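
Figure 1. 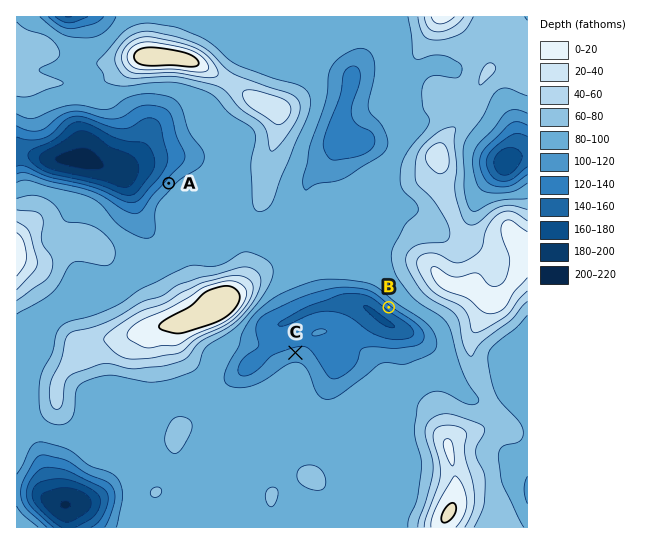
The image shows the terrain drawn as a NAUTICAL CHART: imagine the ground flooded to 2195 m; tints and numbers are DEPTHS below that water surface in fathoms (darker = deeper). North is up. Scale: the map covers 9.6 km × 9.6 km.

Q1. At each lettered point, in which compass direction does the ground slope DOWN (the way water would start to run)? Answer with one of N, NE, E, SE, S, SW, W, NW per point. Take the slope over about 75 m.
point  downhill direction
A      NW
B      SW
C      N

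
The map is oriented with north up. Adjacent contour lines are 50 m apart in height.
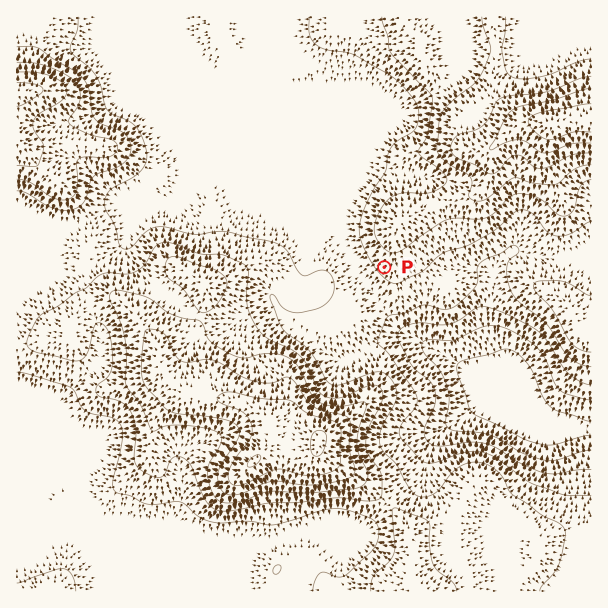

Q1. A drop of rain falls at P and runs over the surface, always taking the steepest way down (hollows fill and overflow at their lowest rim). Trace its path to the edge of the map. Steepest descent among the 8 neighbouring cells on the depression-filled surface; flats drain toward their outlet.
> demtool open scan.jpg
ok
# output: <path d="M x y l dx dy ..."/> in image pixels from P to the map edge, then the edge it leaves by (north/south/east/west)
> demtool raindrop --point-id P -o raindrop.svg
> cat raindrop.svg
<path d="M384 267l-15 15 0 3 8 11 1 4 3 3 3 6 29 29 4 1 8 6 13 6 23 17 45 0 42 42 10 6 11 1 12 6 3 3 7 3"/>
exit: east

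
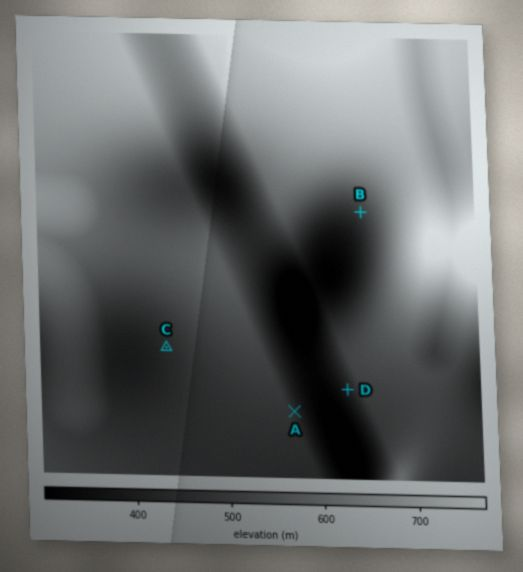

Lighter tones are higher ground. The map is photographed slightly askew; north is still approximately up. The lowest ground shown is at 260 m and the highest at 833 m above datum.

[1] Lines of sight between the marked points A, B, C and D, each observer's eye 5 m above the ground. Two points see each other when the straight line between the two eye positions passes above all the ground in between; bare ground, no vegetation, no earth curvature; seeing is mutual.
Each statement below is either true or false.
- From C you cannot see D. true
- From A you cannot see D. false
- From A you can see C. false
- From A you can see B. true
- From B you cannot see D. true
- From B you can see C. false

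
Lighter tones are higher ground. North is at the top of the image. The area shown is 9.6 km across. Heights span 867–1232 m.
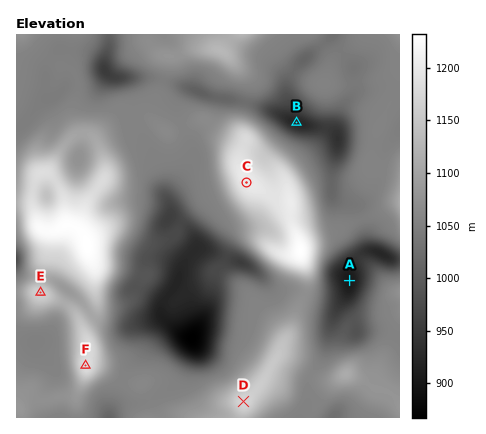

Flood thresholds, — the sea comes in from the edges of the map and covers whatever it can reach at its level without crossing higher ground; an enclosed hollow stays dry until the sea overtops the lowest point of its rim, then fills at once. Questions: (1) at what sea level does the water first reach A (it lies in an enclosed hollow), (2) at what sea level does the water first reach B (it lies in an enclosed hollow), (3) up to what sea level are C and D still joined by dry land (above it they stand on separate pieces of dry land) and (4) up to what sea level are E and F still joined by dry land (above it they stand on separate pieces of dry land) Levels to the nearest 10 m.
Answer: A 970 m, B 1030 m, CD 1070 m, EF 1110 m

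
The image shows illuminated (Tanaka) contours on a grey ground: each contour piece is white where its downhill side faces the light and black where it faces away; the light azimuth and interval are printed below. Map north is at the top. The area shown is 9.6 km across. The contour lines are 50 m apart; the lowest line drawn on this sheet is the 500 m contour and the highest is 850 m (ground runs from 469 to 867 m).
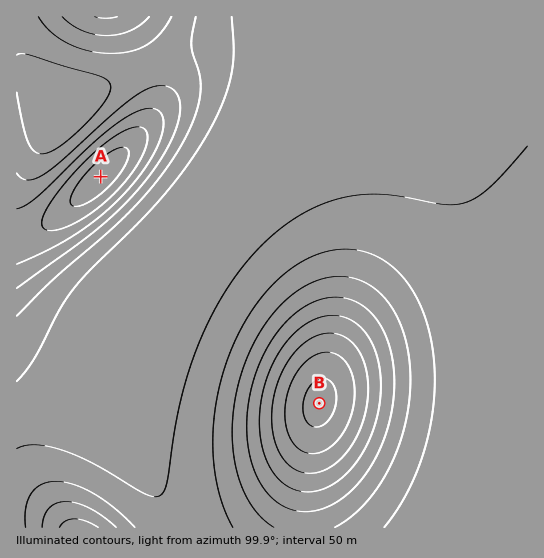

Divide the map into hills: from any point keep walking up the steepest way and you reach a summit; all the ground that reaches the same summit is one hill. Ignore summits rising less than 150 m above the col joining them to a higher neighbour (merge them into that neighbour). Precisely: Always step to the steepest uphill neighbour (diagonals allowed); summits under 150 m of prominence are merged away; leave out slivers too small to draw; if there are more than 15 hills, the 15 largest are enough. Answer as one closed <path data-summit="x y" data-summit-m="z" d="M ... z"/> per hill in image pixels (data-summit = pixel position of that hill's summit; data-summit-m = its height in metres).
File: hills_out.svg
<path data-summit="319 403" data-summit-m="867" d="M527 16l-220 1-11 42-27 54-50 69-72 81-18 23-9 23-16 60-3 12 0 16 3 8 11 20 46 72 14 25 0 6 353-1z"/><path data-summit="101 177" data-summit-m="782" d="M306 16l-290 1 1 400 61-16 11-6 7-9 15-37 9-40 9-23 18-23 72-81 50-69 27-54 8-26z"/><path data-summit="78 527" data-summit-m="674" d="M102 373l-10 18-11 9-65 18 1 110 158-1 0-5-14-25-46-72-11-20-3-8z"/>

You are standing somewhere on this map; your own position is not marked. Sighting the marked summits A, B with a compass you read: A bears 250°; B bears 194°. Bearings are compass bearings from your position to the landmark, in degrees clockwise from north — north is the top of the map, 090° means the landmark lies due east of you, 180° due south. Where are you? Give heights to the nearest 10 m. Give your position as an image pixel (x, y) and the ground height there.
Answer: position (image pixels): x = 403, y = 67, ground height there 480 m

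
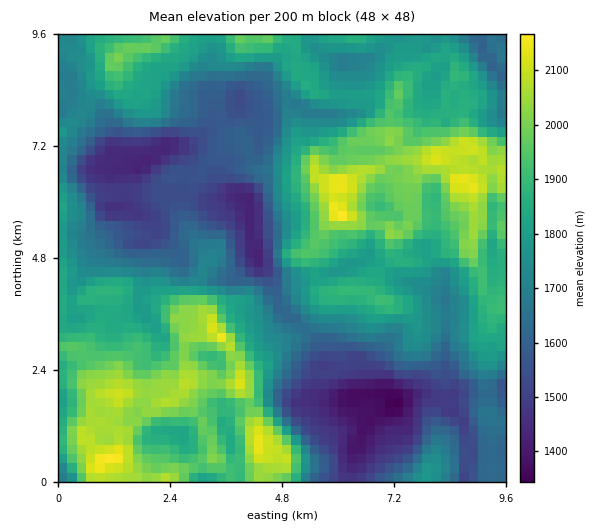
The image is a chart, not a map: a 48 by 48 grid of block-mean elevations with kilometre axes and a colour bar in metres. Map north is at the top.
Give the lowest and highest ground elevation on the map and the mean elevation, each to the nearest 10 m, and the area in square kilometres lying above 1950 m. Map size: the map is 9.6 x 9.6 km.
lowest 1340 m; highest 2190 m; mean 1770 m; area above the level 18.4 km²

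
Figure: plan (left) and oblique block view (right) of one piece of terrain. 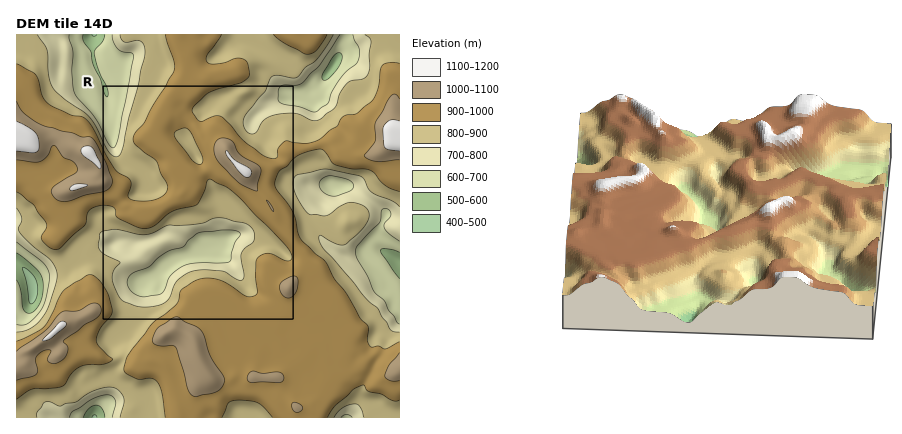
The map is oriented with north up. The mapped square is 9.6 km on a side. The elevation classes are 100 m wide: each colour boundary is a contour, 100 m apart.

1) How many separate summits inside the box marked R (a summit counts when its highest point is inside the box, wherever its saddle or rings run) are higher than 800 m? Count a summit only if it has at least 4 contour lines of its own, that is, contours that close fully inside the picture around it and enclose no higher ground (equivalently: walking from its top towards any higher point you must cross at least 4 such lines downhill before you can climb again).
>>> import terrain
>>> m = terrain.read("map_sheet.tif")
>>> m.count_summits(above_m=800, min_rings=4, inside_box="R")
0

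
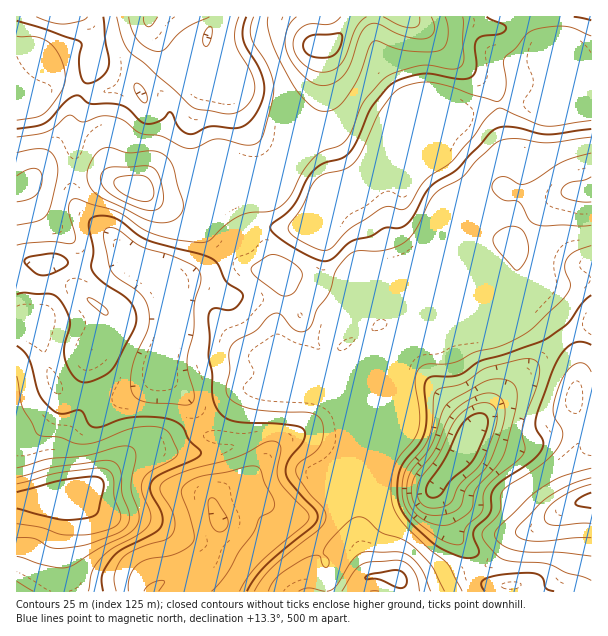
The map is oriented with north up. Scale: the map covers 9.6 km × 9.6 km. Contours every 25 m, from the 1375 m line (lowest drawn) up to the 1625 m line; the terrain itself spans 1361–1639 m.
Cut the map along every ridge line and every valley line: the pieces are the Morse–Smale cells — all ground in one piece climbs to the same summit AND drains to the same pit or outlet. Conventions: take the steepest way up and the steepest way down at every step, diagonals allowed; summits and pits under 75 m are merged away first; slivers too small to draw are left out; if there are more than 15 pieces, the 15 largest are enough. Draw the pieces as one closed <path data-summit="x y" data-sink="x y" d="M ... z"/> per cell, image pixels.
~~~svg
<path data-summit="396 578" data-sink="219 521" d="M591 96l-12 0-31 8-42-1-24 5-20 7-15 0-6-3-22 2-9 8-2 21-13 8-33 36-8 5-24 6-4 3-9 23-11 4-45 0-9 2-16 12-23 23-44 22 3 9 0 30-10 36 0 9 4 7 26 26 13 28 4 4 6 2 21 0 10 4 8 13 2 12-11 14-17 6-12 10-2 12 6 18-4 18-6 12-18 13-31 13-9 9 156 0-1-11 5-15 11-12 12-4 15 3 10 10 7 13 5 0-4-3-8-28-4-29-8-19 0-8 10-13 4-11 0-16-6-17-1-22-5-11 21-17 9-4 42-48 18-27 14-31 26-30 6-2 14 0 12 2 6-9 31-31 9-6 9-4 18 0 7-3z"/><path data-summit="323 45" data-sink="219 521" d="M522 16l-169 0-16 23-7 5-8 3 0 39-4 18-17 21-9 22-14 24-8 10-6 3-15 0-25-10-9-2-15 25-9 7-8 1-22-3-21-14-23-6-16-7-32-5-27 2-9 6-6 8-10 2-1 133 14 1 4 4 8 15 6 25 8 21 7 5 9 2 51 3 26-13 13-15 0-7 8-29 2-37-3-9 44-22 23-23 16-12 9-2 45 0 11-4 3-5 4-12 6-9 20-5 12-6 33-36 13-8 1-17 7-11 7-3 39 3 20-7 24-5 42 1 21-6-3-24-6-18-24-15z"/><path data-summit="396 578" data-sink="468 440" d="M591 190l-24 2-9 4-9 6-31 31-6 9-12-2-14 0-6 2-26 30-14 31-18 27-42 48-9 4-21 17 5 11 1 22 6 17 0 16-4 11-10 13 0 8 8 19 4 29 8 28 4 3-5 0-7-13-10-10-8-3-13 2-6 2-13 15-3 12 2 11 203-1 0-5-24-2-13-8-5-22-18-21-4-11-3-16-11-18 23-27 17-32 20-27 69-64 29-15z"/><path data-summit="323 45" data-sink="150 17" d="M311 16l-294 0-1 40 19-8 6 1 11 14 0 14-3 7-11 12-22 0 0 92 11-2 6-8 9-6 27-2 32 5 16 7 23 6 21 14 22 3 8-1 9-7 15-25 42 14 13-5 18-25 13-31 15-18 4-12 2-48-4-1-4-5z"/><path data-summit="66 498" data-sink="219 521" d="M30 322l-14 1 0 268 134 1 11-9 28-12 15-9 6-5 6-12 4-18-6-18 2-12 12-10 17-6 11-14 0-8-8-15-12-6-27-2-4-4-13-28-26-26-5-8-12 14-26 13-19 0-44-6-11-20-7-30z"/><path data-summit="591 500" data-sink="468 440" d="M591 324l-28 14-69 64-20 27-17 32-23 27 11 18 3 16 4 11 17 18 5 22 9 10 11 3 18 0 1 6 79-1z"/><path data-summit="66 498" data-sink="219 521" d="M591 16l-68 1 13 24 24 15 6 18 4 24 22-3z"/><path data-summit="66 498" data-sink="150 17" d="M36 48l-10 2-10 7 1 39 21 0 12-15 2-18-4-7z"/><path data-summit="323 45" data-sink="468 440" d="M351 16l-39 0 0 14 4 14 2 2 8 0 9-4 14-19z"/>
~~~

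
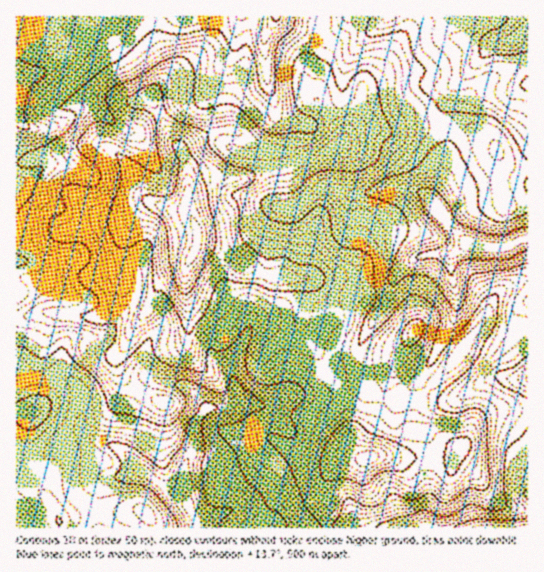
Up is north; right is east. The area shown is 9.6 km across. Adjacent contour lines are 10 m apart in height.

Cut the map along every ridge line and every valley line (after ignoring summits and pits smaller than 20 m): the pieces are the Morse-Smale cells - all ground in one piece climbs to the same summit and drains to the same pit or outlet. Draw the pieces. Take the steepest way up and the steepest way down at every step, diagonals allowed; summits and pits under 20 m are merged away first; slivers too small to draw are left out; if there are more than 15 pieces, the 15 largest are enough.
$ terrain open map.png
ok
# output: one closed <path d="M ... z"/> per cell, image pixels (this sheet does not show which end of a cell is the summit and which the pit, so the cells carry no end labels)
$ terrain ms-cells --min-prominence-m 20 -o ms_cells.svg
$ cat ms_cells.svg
<path d="M154 203l-7 1-8 9-16 28-4 13 2 43-2 6-10 10-8 4-12 0-47-5-26 6 0 59 27 2 22-3 6 4 10 13 0 33 7 9-31 12-22 17-19 3 1 61 181 0 1-3-11-20-4-23 0-16 9-17 2-24 12-17 20 0 12-5 27 4 29-12 39 1 7-3-14-27-26-35 0-52-40-6-19-8-25-17-19-4-1-14-10-21-13 2z"/><path d="M462 125l-59 3-6 3-16 0-11-4-9 0-10 4-12 14-46 19-27 5-24 10-33-4-16 6-5 6 0 23 9 20 1 14 19 4 25 17 19 8 40 6 0 52 26 35 14 26 14-5 5-5 0-39 11-18 16-20 9-31 10-10 12-7 15-4 20 0-2 4 0 16 5 20 0 21-3 8-9 13-11 23-13 19 0 5 6 7 25-23 31-43 21 8 12 0 13-4 0-120-21 0-3-2-7-30-1-28-22-16z"/><path d="M154 16l-138 1 1 300 8 0 17-5 47 5 16-1 14-13 2-6-2-43 8-23 12-18 11-10 24 8 14-2 0-42-3-9-17-25-11-24-9-11 20-25 0-10-12-25z"/><path d="M527 16l-166 0-4 7-26 26-6 8-9 22 0 20 19 22 6 10 2 9 8-9 10-4 9 0 11 4 16 0 6-3 59-3 12 6 19 13 4 6 0 25 7 30 3 2 20 0z"/><path d="M321 16l-166 0 1 22 12 25 0 10-20 25 9 11 11 24 11 14 2 2 12-9 25-9 17 0 6 2 7 9-3 25-2 7-8 4 7 1 24-10 27-5 46-19 4-4-3-12-15-20-16-15-5-16 1-11 11-24z"/><path d="M341 393l-7 3-39-1-29 12-27-4-12 5-20 0-12 17-2 24-9 17 0 16 4 23 11 22 127 1 1-27-3-14 3-9 14-15 10-4 12-1-12-12-2-28z"/><path d="M455 455l-4 4-78-3-6 3-16 0-10 4-12 11-5 13 3 14 0 26 200 1 1-18-21-3-12-6-8-8-10-18-8-8-10-6z"/><path d="M439 253l-21 4-12 7-10 10-9 31-16 20-11 18-1 15 5 25 6 9 11 5 13 3 10-5 24-29 25-44 3-8 0-21-5-20 1-18z"/><path d="M506 377l-12 0-8 3-19 13-14 7-15-3-12-6-9 11-4 11-1 14 3 6 0 9-3 7-6 6-14 2 59 2 16-18 6-16 8-8 18-8 28 0 1-30z"/><path d="M527 409l-28 0-18 8-8 8-6 16-11 12 0 5 21 17 10 18 8 8 23 8 10 0z"/><path d="M65 376l-22 3-27-1 1 89 18-3 22-17 31-12-7-9 2-27-3-10z"/><path d="M362 373l-2 9-5 5-14 6 8 25 0 24 3 7 11 10 10-3 33-1 6-6 3-7 0-9-3-6 3-20 12-17-6-5-2-8-17 20-8 3-13-3-13-7-4-7z"/><path d="M486 323l-5 0-30 43-20 19-4 6 11 6 15 3 14-7 19-13 8-3 34 1 0-49-25 2z"/><path d="M231 129l-13 2-16 5-16 8-5 5 7 18 1 20 4-6 16-6 30 2 4-3 2-7 3-25-7-9z"/><path d="M359 16l-38 1-5 26-12 31 1 12 9 13 2-1 1-24 8-17 6-8 26-26z"/>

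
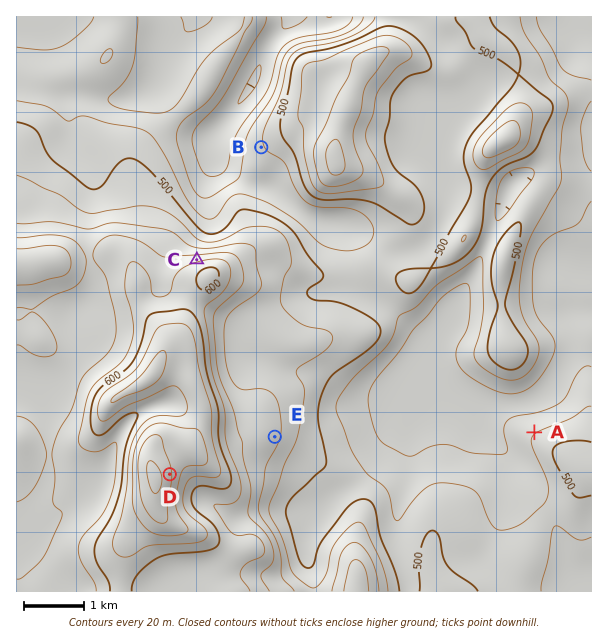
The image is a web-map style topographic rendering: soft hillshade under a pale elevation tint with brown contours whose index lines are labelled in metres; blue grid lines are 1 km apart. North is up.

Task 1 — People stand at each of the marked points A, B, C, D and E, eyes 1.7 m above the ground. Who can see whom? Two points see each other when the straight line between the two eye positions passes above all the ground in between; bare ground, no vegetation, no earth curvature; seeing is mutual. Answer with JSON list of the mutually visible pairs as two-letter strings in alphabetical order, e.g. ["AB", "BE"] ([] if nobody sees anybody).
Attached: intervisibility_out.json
["AD", "AE", "BC"]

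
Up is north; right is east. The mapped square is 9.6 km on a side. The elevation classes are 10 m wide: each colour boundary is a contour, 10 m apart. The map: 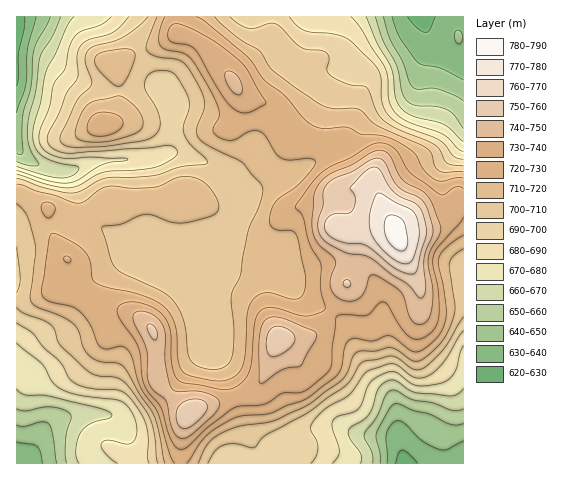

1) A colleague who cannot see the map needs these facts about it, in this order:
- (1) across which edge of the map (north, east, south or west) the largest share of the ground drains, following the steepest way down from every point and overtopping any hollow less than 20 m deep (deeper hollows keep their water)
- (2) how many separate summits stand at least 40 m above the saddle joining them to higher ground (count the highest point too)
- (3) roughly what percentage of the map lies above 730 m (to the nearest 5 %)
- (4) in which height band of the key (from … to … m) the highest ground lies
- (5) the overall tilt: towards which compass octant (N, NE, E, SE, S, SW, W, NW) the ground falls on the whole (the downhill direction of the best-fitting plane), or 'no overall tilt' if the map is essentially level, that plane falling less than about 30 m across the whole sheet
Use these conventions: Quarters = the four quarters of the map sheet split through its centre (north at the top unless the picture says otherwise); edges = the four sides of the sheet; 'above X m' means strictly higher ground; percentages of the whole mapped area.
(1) Most of the ground drains across the western edge.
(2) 1 summit rises at least 40 m above its surroundings.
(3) About 20 % of the map lies above 730 m.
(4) The highest point is somewhere between 780 and 790 m.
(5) No overall tilt - high and low ground are spread across the sheet.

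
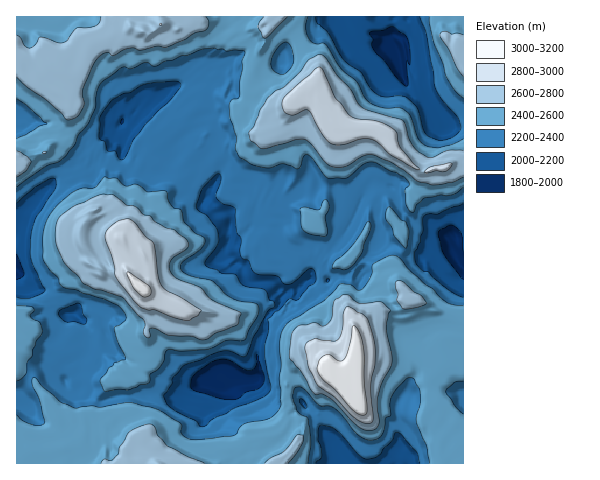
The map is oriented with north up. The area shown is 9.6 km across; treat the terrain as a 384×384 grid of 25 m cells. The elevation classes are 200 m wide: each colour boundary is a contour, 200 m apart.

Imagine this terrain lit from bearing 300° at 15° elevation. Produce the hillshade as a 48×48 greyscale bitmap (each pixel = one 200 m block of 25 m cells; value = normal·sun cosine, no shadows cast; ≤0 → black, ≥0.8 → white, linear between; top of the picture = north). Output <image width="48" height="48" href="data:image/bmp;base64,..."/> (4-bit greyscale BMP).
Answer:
<image width="48" height="48" href="data:image/bmp;base64,Qk32BAAAAAAAAHYAAAAoAAAAMAAAADAAAAABAAQAAAAAAIAEAAATCwAAEwsAABAAAAAAAAAAAAAAABEREQAiIiIAMzMzAERERABVVVUAZmZmAHd3dwCIiIgAmZmZAKqqqgC7u7sAzMzMAN3d3QDu7u4A////AFVVVVast1ZlZ2MkVVfOgAAARTQARY22VVVVVVVp3GVVQ1dmVVVr5gAAV2IAB4ulVVVVVVVWrZVBJWiph1VVrQAAZ1EABJiVVVd1VVVVfNkxECiqzJdlWlABZ0AAA5hlVTaoZVVVVqt0QhW8q7qYZkABZkAABphVVli5Z4d3dnhzI0ac25m8kjMUd0AABalVRWiYRHqIqWVSFGZorNyssAczZzAABapkAHeEJWiTEiJAAkZVnN3uoBZEZxAAAYliAFYyRWe5IQAAAABmZ5z/xEllZQAAAFhTAAIiRVa9hVAAAAAEVCbex4umVQAAATZUMgATRFWNyFUAAAAANBOd2azYdgAAAkVVVSADVVVnu4VAAAAAAgK966zYjCAAAVVVVTACVVVWqmQiAAAAAAC97syZvUAAAlVVVVIARVVYmXYAIBEAAACe/suJ3mAABFVVVVQAR2ZZyplSIAEgAAAc/9ma7nAAA0RFVTERFJh2vJdDQwATMAAHztqt7HEAARE0VXMCAHhEaXUzMzEUVDAEmt69+1ZTIgATeKqVMAIjN3IDZCNCVmURi6vv51mYlzACR5vaUzISRoUANWMSJYcxJsye+XmJuSMhIomahlUjepMANVZDQzVEQAuYyI2ZtSIRNsuoh3dnmnQAADaHZmYzQwKGQyq2dRIjM7vIl3ZYqGUAAAAEiYdUVUJroAbKUAFTIMzMiGVZplQAAAAAeXVVVVVX3ACMgAAwNc3dmGRplUQQMQAAKpZVVEIjfZAokQAAKc7ut2N8pTIlUhEAKYZVZlQAKdEJgAAAJ63/2HM82SFEMhNBSXVVWpUAFcgYkQAAFWz//JckqmQjYAQyWHVVWrkgFHh6YgAAAgbv/ttkV0NUMgFlV2VVWbmABFd5eAAAAACf/s3ZM2ZzAzBaVFVVVYmlJEVmm4AAAAAJzMvLd3R4MkAKhVVVVEVkEkVVi4EAAAAAdnjdVHZndVQElVQzVCRjAARTR3IAAAAABFVodmVVVVVCVTMgEwR0AAAzM2diACAAADVWWGVVVVVVZ2MAEQOGIAADMxW7YUdxAAREOrVVVVVVmXQQASR0EQAVIAOtyZeHMAAhOuhVVVVVm7dAABWGIAFVAABr7+2WUgAAR91lVVVVi9tlMiZ3RCI1EAAn33q5YQAANZ7GVVVXqK6VQTiGVndkQAAVnGeGdQAAFFnsZVVXuW3IcQWFMkd3cwAme3VWZQAAATWexlVYu1rsxyNUEAJYlhBXdDVlVQAAAAA322VnnJbP/WVBEAA3lkWYh4ZFVQAAEgAASnVWjKVr/9cwAQAWeXereDVVVTAAAAAAA1VVe7VGv/0wAQAkKKi8pkVVVVAAAAAAATRVa7YQn/9wASNBOam7ylZVVVMAAAAAAAASF7cAPN6AAFQxWpvLrEiGd1VBAAAAAAACEWggCIhwAlICiozLmBi2i4ZVVDIAAAADRFcwBCJBBFEAeYzcmGaHjMmWZ4YwIwAAVYpgAwARJVMAN4vchmVlV6vaZmmjBEEANXyiAAADRVQhFau5iA=="/>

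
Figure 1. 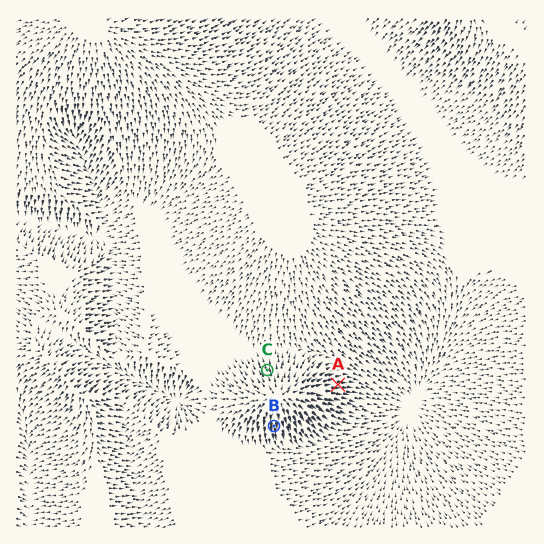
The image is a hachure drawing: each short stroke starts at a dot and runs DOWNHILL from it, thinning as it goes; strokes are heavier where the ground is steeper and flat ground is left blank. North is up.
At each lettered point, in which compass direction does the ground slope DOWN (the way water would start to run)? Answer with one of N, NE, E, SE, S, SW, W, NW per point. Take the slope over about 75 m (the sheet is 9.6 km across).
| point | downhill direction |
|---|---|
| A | E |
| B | S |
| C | N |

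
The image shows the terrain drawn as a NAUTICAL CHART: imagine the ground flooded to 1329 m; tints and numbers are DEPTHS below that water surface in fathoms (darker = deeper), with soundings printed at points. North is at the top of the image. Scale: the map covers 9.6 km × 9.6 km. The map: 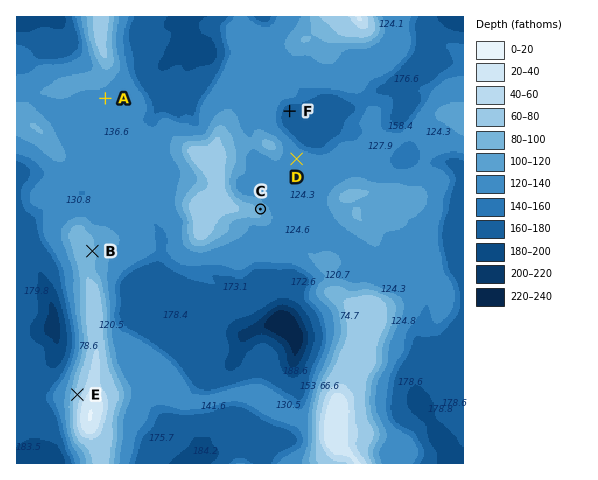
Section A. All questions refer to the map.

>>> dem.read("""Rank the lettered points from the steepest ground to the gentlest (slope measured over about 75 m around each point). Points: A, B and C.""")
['C', 'B', 'A']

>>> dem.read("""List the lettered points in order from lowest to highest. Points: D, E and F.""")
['F', 'D', 'E']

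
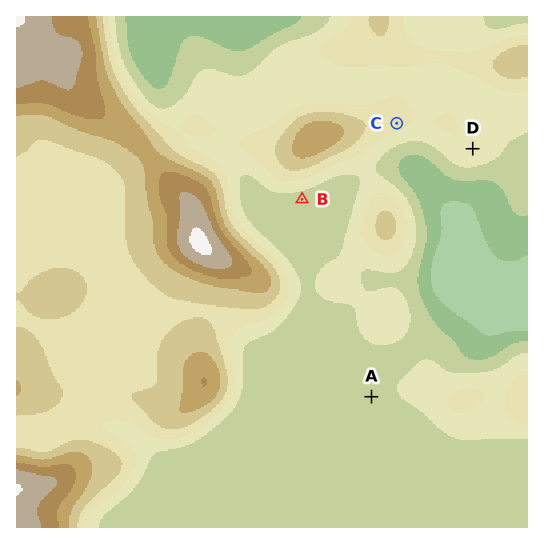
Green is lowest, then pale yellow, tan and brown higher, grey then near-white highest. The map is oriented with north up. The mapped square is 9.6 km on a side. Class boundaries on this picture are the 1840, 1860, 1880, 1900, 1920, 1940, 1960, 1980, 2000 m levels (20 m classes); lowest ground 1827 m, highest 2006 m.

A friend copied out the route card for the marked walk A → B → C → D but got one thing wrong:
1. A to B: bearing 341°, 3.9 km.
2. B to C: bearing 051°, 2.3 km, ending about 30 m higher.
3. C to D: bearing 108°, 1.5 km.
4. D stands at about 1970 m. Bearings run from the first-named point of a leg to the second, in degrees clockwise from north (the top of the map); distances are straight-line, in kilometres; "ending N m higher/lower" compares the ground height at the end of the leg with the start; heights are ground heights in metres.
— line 4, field height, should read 1900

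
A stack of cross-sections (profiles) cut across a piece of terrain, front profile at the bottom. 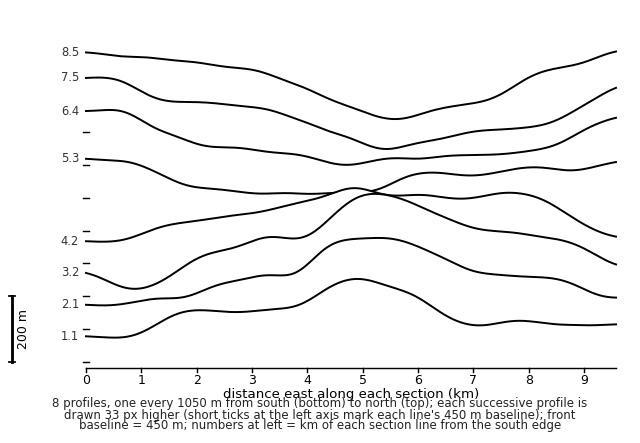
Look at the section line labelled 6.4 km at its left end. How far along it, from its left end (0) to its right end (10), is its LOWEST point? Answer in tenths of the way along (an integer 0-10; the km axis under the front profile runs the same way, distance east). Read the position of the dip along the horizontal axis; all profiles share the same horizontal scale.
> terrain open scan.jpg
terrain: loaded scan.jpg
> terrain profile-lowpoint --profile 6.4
5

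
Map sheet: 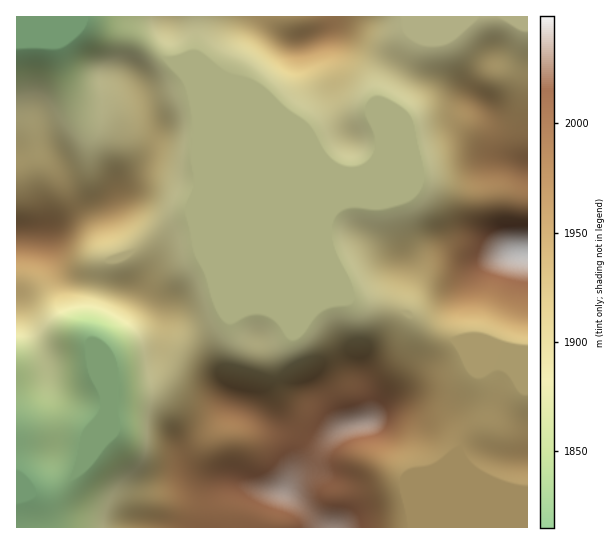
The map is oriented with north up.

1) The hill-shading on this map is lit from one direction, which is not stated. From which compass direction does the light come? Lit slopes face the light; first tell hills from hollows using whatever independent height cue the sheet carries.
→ S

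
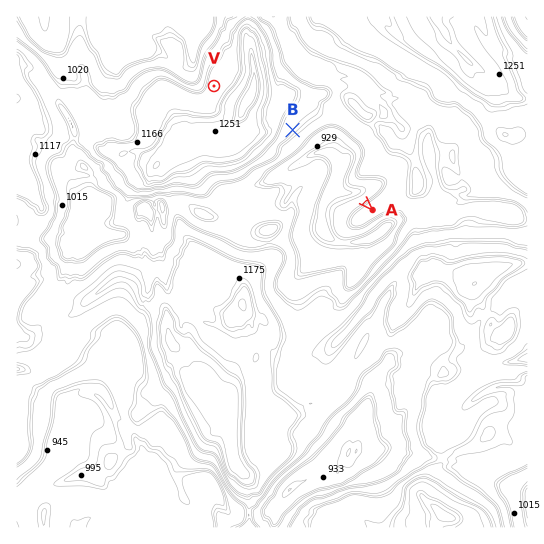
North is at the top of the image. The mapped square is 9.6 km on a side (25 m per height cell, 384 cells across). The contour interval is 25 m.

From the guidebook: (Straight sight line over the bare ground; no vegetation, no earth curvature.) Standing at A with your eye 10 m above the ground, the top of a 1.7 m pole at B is in view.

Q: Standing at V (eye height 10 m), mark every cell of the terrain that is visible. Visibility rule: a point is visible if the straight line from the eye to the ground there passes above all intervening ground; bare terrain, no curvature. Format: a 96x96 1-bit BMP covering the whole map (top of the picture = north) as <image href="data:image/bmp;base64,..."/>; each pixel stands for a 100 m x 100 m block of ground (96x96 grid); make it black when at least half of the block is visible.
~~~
<image width="96" height="96" href="data:image/bmp;base64,Qk2+BAAAAAAAAD4AAAAoAAAAYAAAAGAAAAABAAEAAAAAAIAEAAATCwAAEwsAAAIAAAAAAAAA////AAAAAAAAAAAAAAAAAAAAAAAAAAAAAAAAAAAAAAAAAAAAAAAAAAAAAAAAAAAAAAAAAAAAAAAAAAAAAAAAAAAAAAAAAAAAAAAAAAAAAAAAAAAAAAAAAAAAAAAAAAAAAAAAAAAAAAAAAAAAAAAAAAAAAAAAAAAAAAAAAAAAAAAAAAAAAAAAAAAAAAAAAAAAAAAAAAAAAAAAAAAAAAAAAAAAAAAAAAAAAAAAAAAAAAAAAAAAAAAAAAAAAAAAAAAAAAAAAAAAAAAAAAAAAAAAAAAAAAAAAAAAAAAAAAAAAAAAAAAAAAAAAAAAAAAAAAAAAAAAAAAAAAAAAAAAAAAAAAAAAAAAAAAAAAAAAAAAAAAAAAAAAAAAAAAAAAAAAAAAAAAAAAAAAAAAAAAAAAAAAAAAAAAAAAAAAAAAAAAAAAAAAAAAAAAAAAAAAAAAAAAAAAAAAAAAAAAAAAAAAAAAAAAAAAAAAAAAAAAAAAAAAAAAAAAAAAAAAAAAAAAAAAAAAAAAAAAAAAAAAAAAAAAAAAAAAAAAAAAAAAAAAAAAAAAAAAAAAAAAAAAAAAAAAAAAAAAAAAAAAAAAAAAAAAAAAAAAAAAAAAAAAAAAAAAAAAAAAAAAAAAAAAAAAAAAAAAAAAAAAAAAAAAAAAAAAAAAAAAAAAAAAAAAAAAAAAAAAAAAAAAAAAAAAAAAAAAAAAAAAAAAAAAAAAAAAAAAAAAAAAAAAAAAAAAAAAAAAAAAAAAAAAAAAAAAAAAAAAAAAAAAAAAAAAAAAAAAAAAAAAAAAAAAAAAAAAAAAAAAAAAAAAAAAAAAAAAAAAAAAAAAAAAAAAAAAAAAAAAAAAAAAAAAAAAAAAAAAAAAAAAAAAAAAAAAAAAAAAAAAAAAAAAAAAAAAAAAAAAAAAAAAAAAAAAAAAAAAAAAAAAAAAAAAAAAAAAAAAAAAAAAAAAAAAAAAAAAAAAAAAAAAAAAAAAAAAAAAAAAAAAAAAAAAAAAAAAAAAAAAAAAAAAAAAAAAAAwAAAAAAAAAAAAAAAwAAAAAAAAAAAAAABwAAAAAAAAAAAAAADgAAAAAAAAAAAAAADgAAAAAAAAAAAAAADgAAAAAAAAAAAAAADgAAAAAAAAAAAAAADgAAAAAAAAAAAAAADgAAAAAAAAAAAAAADgAAAAAAAAAAAAAADgAAAAAAAAAAAAAADoAAAAAAAAAAAAAAD4AAAAAAAAAAAAAAD4AAAD/AAAAAAAAADoAABH/kAAAAAAAAD4AAB//kAAAAAAAADwAAB//kAAAAAAAADwAAD//yAAAAAAAADwAAB//6AAAAAAAADgAAA/D5AAAAAAAADAAAAeD9AAAAAAAADAAAAcB/AAAAAAAADAAAA4B/gAAAAAAAD4AAAAA/gAAAAAAAD//gBAAfAAAAAAAAD+PgAAAfAAAAAAAAD4P/gAAHAAAAAAAADwH/gAAGAAAAAAAADgH/wAAGAAAAAAAADAD/wAAGAAAAAAAADAD/wAAAAAAAAAAADAD/4AAAAAAAAAAADAH/4AAAAAAAAAAAA="/>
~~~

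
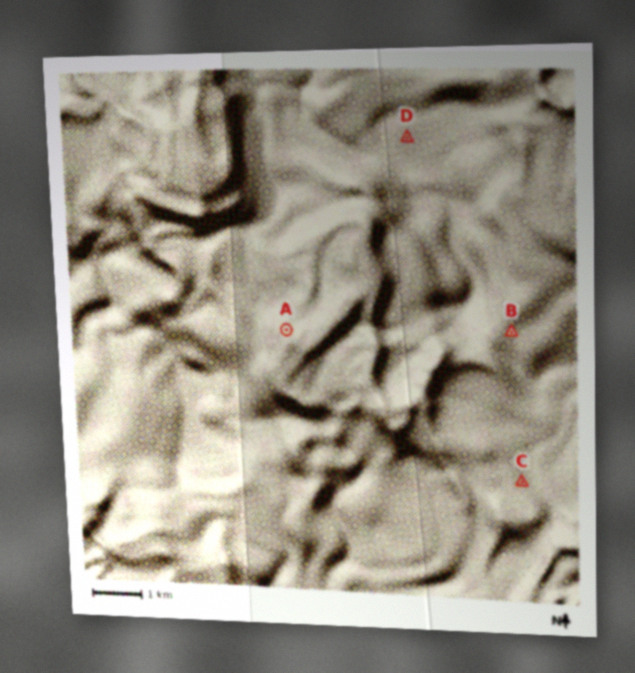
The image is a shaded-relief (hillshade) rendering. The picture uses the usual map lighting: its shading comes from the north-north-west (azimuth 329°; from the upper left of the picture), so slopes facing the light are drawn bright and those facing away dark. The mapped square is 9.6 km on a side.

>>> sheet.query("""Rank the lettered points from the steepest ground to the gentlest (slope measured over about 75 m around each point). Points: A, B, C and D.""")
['A', 'C', 'B', 'D']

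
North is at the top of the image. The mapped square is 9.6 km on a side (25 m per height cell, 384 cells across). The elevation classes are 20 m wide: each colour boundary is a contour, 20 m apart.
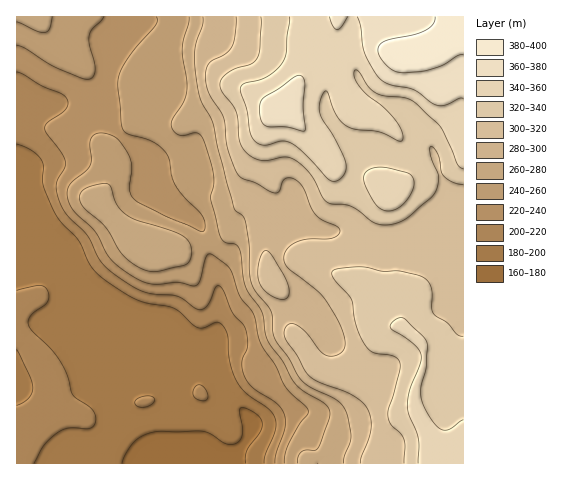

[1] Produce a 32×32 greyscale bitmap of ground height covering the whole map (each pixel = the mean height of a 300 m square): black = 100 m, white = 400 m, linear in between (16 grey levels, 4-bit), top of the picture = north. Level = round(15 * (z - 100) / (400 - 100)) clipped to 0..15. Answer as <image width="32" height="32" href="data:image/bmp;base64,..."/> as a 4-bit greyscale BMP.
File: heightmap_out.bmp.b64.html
<image width="32" height="32" href="data:image/bmp;base64,Qk12AgAAAAAAAHYAAAAoAAAAIAAAACAAAAABAAQAAAAAAAACAAATCwAAEwsAABAAAAAAAAAAAAAAABEREQAiIiIAMzMzAERERABVVVUAZmZmAHd3dwCIiIgAmZmZAKqqqgC7u7sAzMzMAN3d3QDu7u4A////AFVVVURERERERWeIiau7zM1VVVVURERERERXiImau8zNVVVVVUREREREVniJmrvMzFVVVVVVVVVURFZ3iZq8zMxVVVVVVVVVVEVneJmqvMy7VVVVVVVVVUVmd4mqqrvMu1VVVEVERFVFZ3iqq7u7zLtVVURERERERWZ5qqq7u8y7VVVEREREREVnmqqqu7zMy1VURERERFVVZ5qqqrzMzLtVVURERFVWVmiaqqq7zMu7VVVERVVWZmZ5qqqru7zLu1VVRFVmd3dniqqqu7u7u7tVVVVWeId3Z5qqq7u7u7u7VVVVeIiIh3eaqqu7u7u7u1VVVniJmYeImqqqqqqqu7tFVWeIiIh3iJqqqqqru7u7RFZ4iIh3d4maqqqqu7u7u0RWiIh3d3iJmqqqu7zMu7tEV4iId3eIiaqqq8zM3Mu7RWZ4iHd3iIqqqqvMzMzLu0VWd3d3d4iau7u8zMzMy7xVZnd3d3iImrzMzczMzMu8VmZ3d3eIiJvMzd3MzMy7zWZmd3d3iImrzd3czMzMvM1mZmd3d4iJq83u3M3czM3dZmZnd3d4irzN3dzNzMzd3WZnd3d3d4q7zM3czM3e7u1nd3d3d3iaq7vM3MzN7u7ud4h3d3d4mqq7zMzM3u7u7niId3d3eImqu7zM3d7u7u6IiHd3d3eJqqu8zN3d3e7v"/>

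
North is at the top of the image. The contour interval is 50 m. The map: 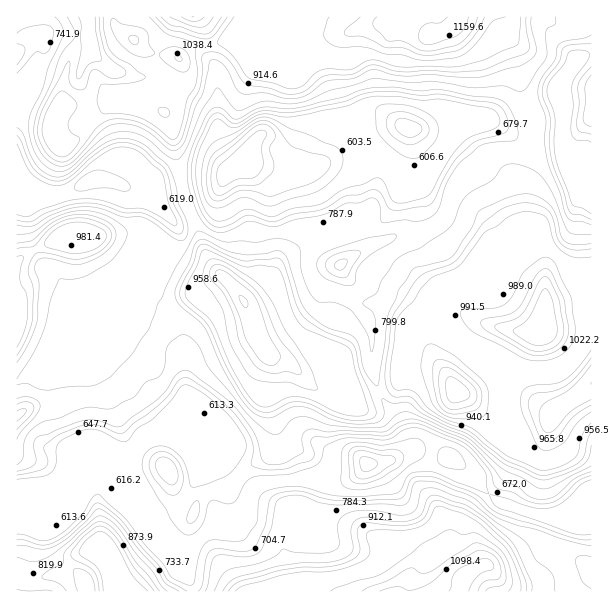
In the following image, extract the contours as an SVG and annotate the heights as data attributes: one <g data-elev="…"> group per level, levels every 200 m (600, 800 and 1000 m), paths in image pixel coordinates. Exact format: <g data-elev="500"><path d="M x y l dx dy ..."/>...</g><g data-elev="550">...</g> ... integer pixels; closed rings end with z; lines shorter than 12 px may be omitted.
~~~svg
<g data-elev="600"><path d="M353 489l-9-3-3-6 1-27 1-4 4-5 12-2 24 3 31-7 6 2 4 3 1 7-3 8-12 7-21 17-21 7z"/><path d="M450 468l-9-3-3-4 0-9 5-5 6 0 7 3 5 5 5 9-1 4-3 1z"/><path d="M213 207l-4-3-3-4-4-15 0-18 5-15 8-11 21-9 21-13 7-2 8 2 19 10 14 4 30 13 7 7 1 9-4 11-13 13-12 7-24 6-18 7-8-1-13-6-6-2-6 2-17 8z"/><path d="M78 191l-4-3 3-6 10-8 9-4 8 1 15 5 7 5 4 5-1 4-4 1-20-3z"/><path d="M410 158l-8-3-7-5-16-16-3-6-1-15 1-5 4-3 12-1 19 2 17 7 8 9 2 9-3 10-15 16-4 1z"/></g><g data-elev="800"><path d="M167 591l-6-6-9-15-15-16-20-27-7-7-8-4-3 0-4 2-26 23-22 17-14 4-16-5"/><path d="M555 591l-1-12-2-6-16-13-8-15-6-6-25-16-27-22-32-12-7-1-6 1-4 2-5 18-8 5-10 1-18-4-15-1-12 1-8 4-7 7 0 6 1 17-1 3-4 3-10 2-18 0-12-1-12-3-5 6-12 6-38 10-6 6-7 14"/><path d="M17 589l9 2 21-1 5 1"/><path d="M591 557l-12-1-3 2-1 3 7 20 9 8"/><path d="M17 465l6-7 1-14 2-7 9-10 9-6 15-3 22-9 11-2 19 2 21-11 14-16 10-4 5-3 4-9 1-15 2-6 9-8 6-3 6 3 8 6 12 25 37 45 17 15 9 6 7 0 12-14 8-3 10 0 23 8 25 3 20 0 9-3 12-11 9-2 60 25 36 32 19 9 17 10 6 1 6-2 40-21"/><path d="M17 379l14-22 9-18 6-16 5-25 8-18 24-3 24-13 7-6 7-10 5-8 1-7-3-6-14-10-14-5-13-1-20 3-13 6-17 12-16 3"/><path d="M591 235l-16-1-6-2-5-8-12-31-7-12-8-8-9-5-10-4-8 0-6 2-12 14-19 11-8 6-5 9-6 16-7 8-26 18-16 6-9 6-14 19-5 14-14 9 0 3 9 6 3 8 1 10-4 23-1-1-4-18-16-23-15-7-18-1-7-8-9-21-2-24-3-4-10-5-8-1-22 3-15-1-17 1-27-11-3 2-20 36-13 28-4 7-10 26-16 24-21 22-18 10-25 1-18 3-12-1-11-6-10 2"/><path d="M55 17l7 9 1 9-14 31-7 24-11 23-3 15 4 17 6 13 10 10 11 4 6-1 7-4 32-30 15-5 12 0 10 3 9 6 18 16 6 3 5-1 8-12 15-37 13-20 3-2 15 19 6 4 25-10 24 3 14-2 28-12 21-4 23-8 36 5 24-2 39 7 30-2 15 5 4 0 6-5 18-27 1-6-1-21 2-4 7-4 0-7"/><path d="M213 17l-6 8-7 2-11-2-19-8"/></g><g data-elev="1000"><path d="M508 591l4-6 0-10-5-15-7-11-23-16-4 0-11 2-12-5-6 1-21 12-12 11-31 21-26 6-18 7-5 3"/><path d="M458 419l19 0 8-4 3-10-1-18-7-9-25-22-20-11-7 0-5 6-2 17 10 33 5 7 7 6 7 3z"/><path d="M306 389l9 1 2-1-5-18-16-26-11-15-11-25-9-14-11-11-25-16-13-5-7 1-6 10 0 11 19 28 9 35 16 28 5 6 6 2 32 3z"/><path d="M531 360l17 0 13-5 10-10 4-12-4-36-16-33-4-5-5-2-7 3-15 12-12 24-8 9-12 3-27 1-5 3 1 5 3 6 10 10 27 12 21 13z"/><path d="M164 117l5-1 0-5-4-3-6 0-1 2 1 3z"/><path d="M178 71l7 1 4-4 1-9-4-8-6-3-7-1-6 1-7 5-1 3 4 4z"/><path d="M144 57l8-1 3-3-6-9-2-12-7-5-18-3-10-6-1 3 0 7 8 14 13 12z"/><path d="M329 17l-5 18 3 6 6 4 9 2 23 0 19 7 17 1 16 5 11 0 25-2 9-3 12-10 18-23 13-5"/></g>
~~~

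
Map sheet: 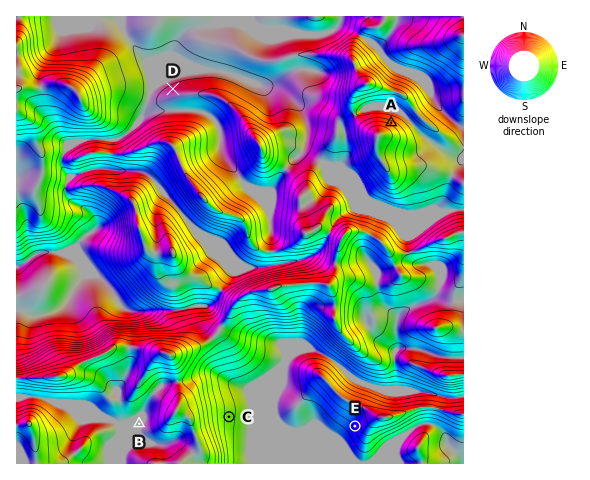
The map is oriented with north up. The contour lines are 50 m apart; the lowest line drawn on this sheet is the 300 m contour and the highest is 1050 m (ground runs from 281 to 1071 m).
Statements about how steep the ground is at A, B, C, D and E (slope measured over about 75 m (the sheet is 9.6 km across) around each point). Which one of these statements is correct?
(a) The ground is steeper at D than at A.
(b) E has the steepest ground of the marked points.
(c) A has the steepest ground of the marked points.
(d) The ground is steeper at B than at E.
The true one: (c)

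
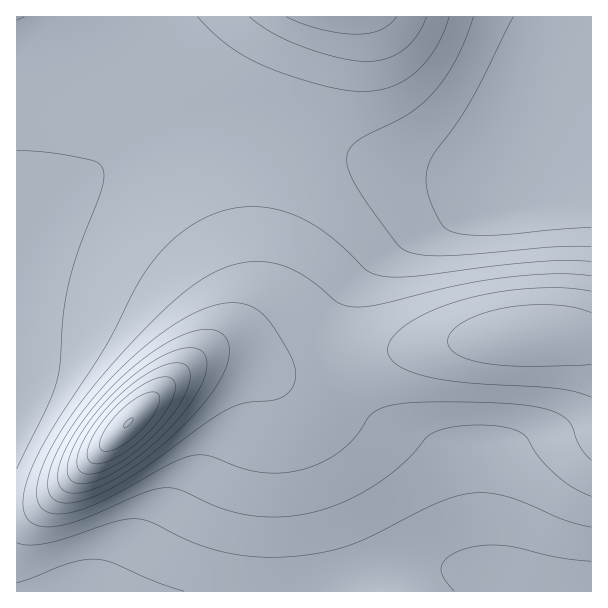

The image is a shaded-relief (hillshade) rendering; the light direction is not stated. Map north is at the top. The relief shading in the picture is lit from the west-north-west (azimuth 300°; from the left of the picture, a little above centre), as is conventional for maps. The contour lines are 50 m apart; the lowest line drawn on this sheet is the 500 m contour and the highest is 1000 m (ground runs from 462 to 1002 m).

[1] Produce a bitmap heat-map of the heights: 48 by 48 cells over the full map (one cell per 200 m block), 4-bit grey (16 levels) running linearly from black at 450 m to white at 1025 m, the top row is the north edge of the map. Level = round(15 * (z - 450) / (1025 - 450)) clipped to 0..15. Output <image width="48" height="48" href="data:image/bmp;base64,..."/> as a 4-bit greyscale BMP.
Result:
<image width="48" height="48" href="data:image/bmp;base64,Qk32BAAAAAAAAHYAAAAoAAAAMAAAADAAAAABAAQAAAAAAIAEAAATCwAAEwsAABAAAAAAAAAAAAAAABEREQAiIiIAMzMzAERERABVVVUAZmZmAHd3dwCIiIgAmZmZAKqqqgC7u7sAzMzMAN3d3QDu7u4A////ABERERERERESIiIiIiIiIiIiIRERERERERERERERESIiIiIiIiIiIiIiIRERERERESIhERERIiIiIiIiIiIiIiIiERERERERESIiIiIiIiIiMzMzMzMzIiIiIRERERESIjMzMiIiIiMzMzMzMzMzMyIiIiIREiIiIjREQzMiIzMzM0REREMzMzMiIiIiIiIiI0RVVUMzMzM0REREREREMzMzIiIiIiIzM0VmdmVEMzRERERERERERDMzMyIiIzMzNEVniIdlRERERFVVVVREREMzMzMzMzM0RDVomqmGVURFVVVVVVVVRERDMzMzMzNERTRom7updlVVVVVVVVVVVEREMzMzM0REVTNXm83LmGZVVWZmZmVVVURERDMzNERFVSNGis3tuYdmZmZmZmZVVVREREMzRERFVSM1eb3u25h2ZmZmZmZlVVVERERERERVViI0V6zu7bmHdmZmZmZmVVVVRERERFVVViIzRorN7cqYd3ZmZmZmZVVVVVVVVVVWZiIjRWis3cuph3d3dmZmZmZmZmZmZmZmZyIjNFaKvMuph3d3dmZmZmZmZmd3d3d3dyIjM0VomrupmHd3dmZmZmZ3d3d3iIiIiCIjM0RWiaqpmHd3dmZmZmd3d4iIiIiIiCIjMzRVZ4mZiHd3dmZmZmd3eIiImZmZiCIjMzRFVniIiHd3ZmZmZmZ3eIiJmZmZmCIjMzREVWd3d3d2ZmZmZmZnd4iIiZmZiCIjMzNERVZnd3dmZmZVVVZmZ3eIiIiIiCIiMzNERVVmZmZmZmVVVVVVZmZ3d3d3dyIiMzNERFVVZmZmZlVVVERFVVVmZmZmZiIiMzM0REVVVWZlVVVURERERERFVVVVVSIiMzM0RERVVVVVVVVERDMzMzMzRERERCIiMzMzRERFVVVVVVREQzMyIiIiIzMzMyIiIzMzNERERFVVVEREMzMiIiERIiIiIiIiIzMzM0RERERERERDMzIiIRERERERESIiIzMzMzREREREREQzMyIiEREREBERESIiIzMzMzNERERERDMzMyIiEREQAAAAESIiIzMzMzMzREREMzMzMiIhEREQAAAAATMzMzMzMzMzMzMzMzMzMiIhEREQAAAAADMzMzMzMzMzMzMzMzMzIiIhEREQAAAAADMzMzMzMzMzMzMzMzMzIiIiERERAAAAADMzMzMzMzMzMzMzMzMzMiIiIRERAAAAADMzMzMzMzMzMzMzMzMzMzIiIhEREAAAADMzMzMzMzMzMzMzMzMzMzMyIhEREAAAADMzMzMzMzMzMzMzMzMzMzMzIiEREQAAADMzMzMzMzMzMzMzM0REREQzMiIRERAAATMzMzMzMzMzMzNERERERERDMyIRERERETMzMzMzMzMzM0RERERVVVVEMyIhERERETMzMzMzMzMzRERERVVVVVVUQzIhERERETMzMzMzMzM0RERFVVZmZmZVRDIiERERETMzMzMzMzREREVVZmZndmZlVDMiEREREUREMzMzM0RERFVWZ3d3d3ZmVEMiEREREQ=="/>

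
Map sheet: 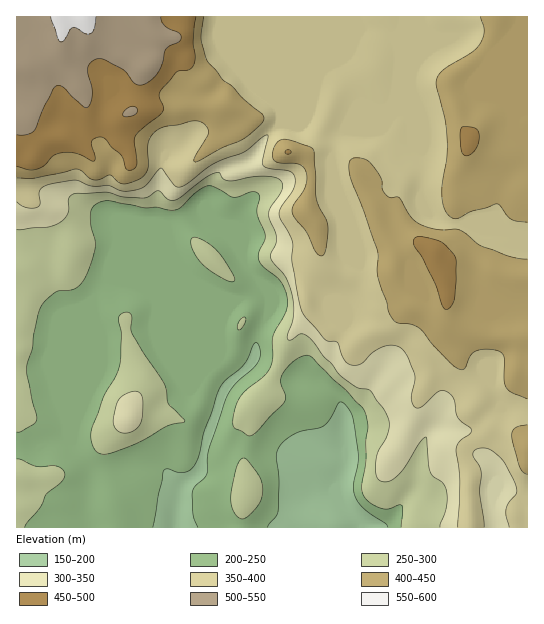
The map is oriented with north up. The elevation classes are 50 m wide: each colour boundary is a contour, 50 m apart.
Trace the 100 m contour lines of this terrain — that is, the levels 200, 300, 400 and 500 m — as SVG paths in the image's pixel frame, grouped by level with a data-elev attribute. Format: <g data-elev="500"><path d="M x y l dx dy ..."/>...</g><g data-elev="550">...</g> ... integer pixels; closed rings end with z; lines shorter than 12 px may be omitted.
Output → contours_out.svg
<g data-elev="200"><path d="M153 527l10-56 4-2 11 3 7 0 5-2 4-4 5-9 4-23 16-45 6-8 19-16 9-19 4-3 3 7-1 9-5 8-19 17-7 10-19 55-2 25-14 16 0 24 5 13"/><path d="M268 527l8-10 2-6 1-32-3-22 3-10 6-6 10-8 24-5 6-3 6-7 7-14 3-2 4 2 6 9 4 16 3 28-4 28 1 12 8 11 22 15 3 4"/></g><g data-elev="300"><path d="M121 433l6 0 6-2 5-4 3-5 2-23-2-5-3-2-5-1-8 3-5 4-3 5-4 20 3 6z"/><path d="M17 230l30-3 12-4 6-5 3-5 1-15 6-5 32-1 16 5 20 1 6-1 9-6 9 8 6 2 8-4 26-21 10-3 2 0 5 6 5 2 32-5 12 1 6 2 3 4 0 7-11 17-2 6 0 6 8 19-1 5-6 14 3 5 13 16 7 19 0 20-6 18 1 4 3 1 10-6 6 2 33 39 17 12 13 3 13 19 6 10 0 7-2 11-8 13-2 7-1 16 3 7 4 2 6-1 9-6 8-10 13-22 7-6 4 34 3 6 10 7 4 9-1 14-6 20"/></g><g data-elev="400"><path d="M527 425l-12 3-2 3-1 4 7 31 4 6 4 2"/><path d="M527 259l-17-2-28-11-23-16-22-1-19-6-8-8-11-17-9 0-5-5-3-4-2-12-11-15-4-3-7-1-5 0-3 3-1 6 1 10 27 73 1 27 9 25 1 9 5 8 5 4 13 1 8 4 29 33 11 8 6 0 6-14 6-4 13-2 11 3 3 6 0 21 2 8 5 5 16 7"/><path d="M319 255l4 0 2-4 3-24-1-6-8-14-3-9-2-48-4-3-17-6-12-1-4 3-3 6-2 6 2 5 5 3 20 1 5 3 2 4 1 7-1 8-12 19-2 8 3 6 11 12 9 19z"/><path d="M17 178l17 0 43-9 4 1 12 10 6 0 11-5 9 8 7 1 13-5 7-6 2-7 0-17 1-8 5-8 8-5 32-7 7 1 4 3 3 5 0 4-13 23-1 4 1 1 27-14 19-8 10-7 11-10 2-6-22-19-9-11-10-7-16-19-6-22 3-22"/><path d="M481 17l3 14-5 14-8 8-28 17-5 5-2 6 1 6 8 34 2 20 0 18-5 28 1 18 4 9 8 5 16-8 27-7 13 15 16 3"/></g><g data-elev="500"><path d="M17 135l9 0 8-4 11-26 8-16 4-3 6 1 20 20 3 1 3-2 2-5 1-10-4-22 2-6 5-4 8 0 19 10 15 16 6 0 8-5 9-11 6-20 13-7 2-4-2-5-14-7-3-4-1-5"/><path d="M125 117l10-3 2-3 0-2-3-3-5 1-6 6 0 2z"/></g>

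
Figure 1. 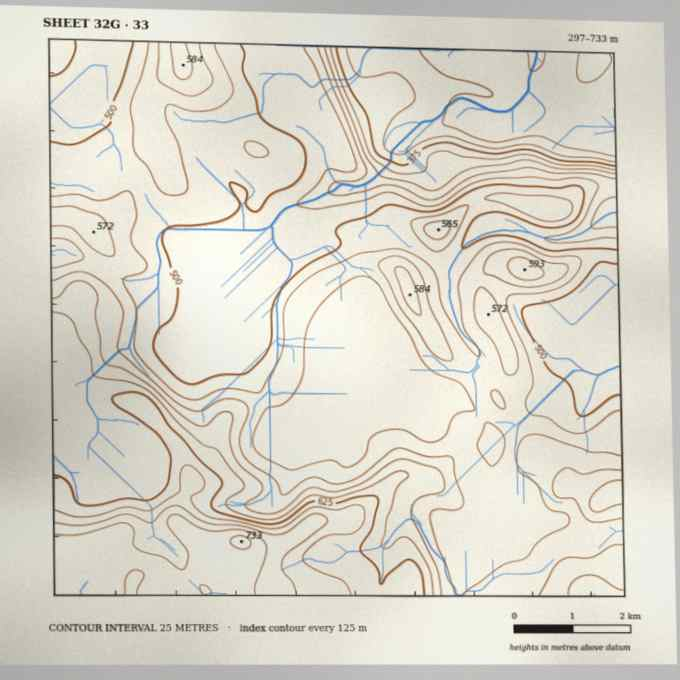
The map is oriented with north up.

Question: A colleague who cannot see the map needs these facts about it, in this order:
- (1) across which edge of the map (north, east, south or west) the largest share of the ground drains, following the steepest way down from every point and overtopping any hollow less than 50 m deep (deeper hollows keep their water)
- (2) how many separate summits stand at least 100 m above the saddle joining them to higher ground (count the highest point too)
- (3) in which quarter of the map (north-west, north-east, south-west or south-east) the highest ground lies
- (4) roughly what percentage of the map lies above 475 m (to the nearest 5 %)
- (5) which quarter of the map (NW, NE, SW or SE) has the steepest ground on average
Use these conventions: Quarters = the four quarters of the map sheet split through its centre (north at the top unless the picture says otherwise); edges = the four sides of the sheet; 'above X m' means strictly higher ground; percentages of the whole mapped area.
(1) Most of the ground drains across the northern edge.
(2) There is 1 summit with 100 m or more of prominence.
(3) The highest point lies in the south-west quarter of the map.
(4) Roughly 85 % of the ground is higher than 475 m.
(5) The north-east quarter is the steepest part of the map.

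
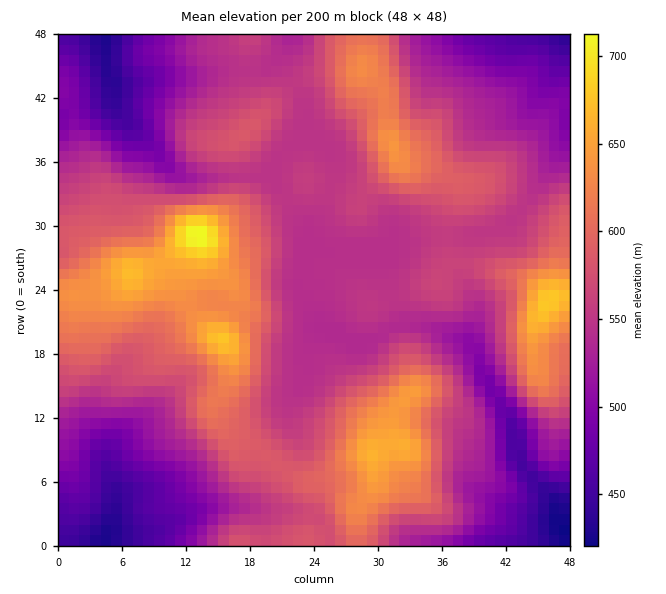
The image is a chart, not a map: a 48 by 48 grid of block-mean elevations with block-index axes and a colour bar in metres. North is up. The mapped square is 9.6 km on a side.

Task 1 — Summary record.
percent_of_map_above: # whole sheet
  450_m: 97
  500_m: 84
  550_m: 56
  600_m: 21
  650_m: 4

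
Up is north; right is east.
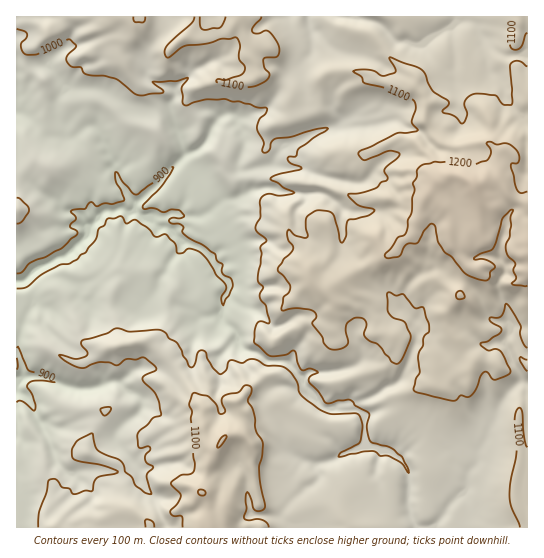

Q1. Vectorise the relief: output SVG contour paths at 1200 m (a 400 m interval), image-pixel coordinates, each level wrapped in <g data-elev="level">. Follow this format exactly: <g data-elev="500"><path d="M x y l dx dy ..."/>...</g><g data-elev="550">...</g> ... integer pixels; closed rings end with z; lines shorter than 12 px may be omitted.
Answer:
<g data-elev="1200"><path d="M200 495l5 0 1-2-1-2-6-1-1 3z"/><path d="M217 447l5-3 4-6 0-3-5 3z"/><path d="M457 298l2 1 5-1 1-3-3-4-3 0-2 2z"/><path d="M527 192l-6 1-5-4-5-24 1-2 6 0 1-8-4-6-8-6-10 2-6-3-4 0-1 1 5 8-1 6-4 4-9 3-42-2-12 3-6 5 0 7-4 6 2 7-3 8 0 13-4 10-2 12-2 2-7 3-12 17 1 3 3 0 10-2 7-11 12-3 7-12 5-6 3 0 2 3 4 16 6 9 6 5 12 15 14 7 10 1 3-3 1-6 3-2 1-3-8-6-5-1-7 1-1-2 6-4 13-5 3-7 6-23 8-9 3 0-3 8 1 7-1 12-4 10 2 8 7 8-2 7 3 8-4 5 3 2 12 1"/></g>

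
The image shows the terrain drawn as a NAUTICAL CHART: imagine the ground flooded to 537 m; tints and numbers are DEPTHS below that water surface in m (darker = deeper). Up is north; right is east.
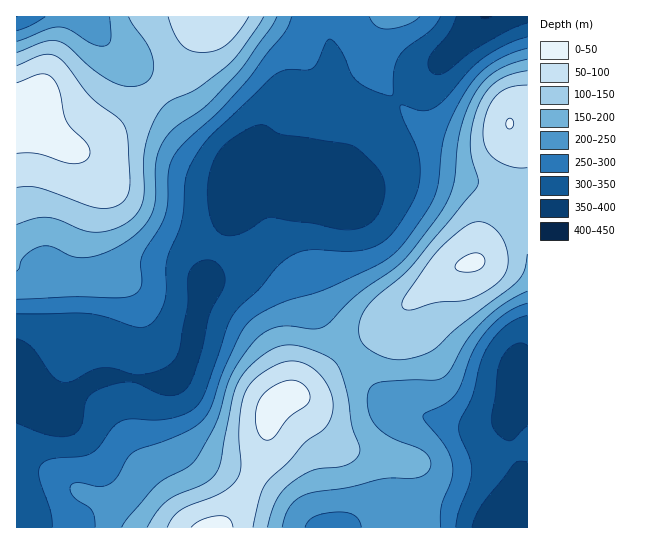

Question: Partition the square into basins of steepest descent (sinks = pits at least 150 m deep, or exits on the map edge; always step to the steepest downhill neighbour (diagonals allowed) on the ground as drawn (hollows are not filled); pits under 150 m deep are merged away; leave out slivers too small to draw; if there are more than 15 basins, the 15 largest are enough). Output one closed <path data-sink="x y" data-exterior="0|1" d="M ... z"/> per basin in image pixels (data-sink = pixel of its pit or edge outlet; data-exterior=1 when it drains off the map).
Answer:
<path data-sink="486 17" data-exterior="1" d="M527 16l-312 0-19 19-21 40-21 21-60 48-13 5-12-1-44-29-9-2 1 411 204 0 2-2 20-27 14-29 10-28 1-21 4-12 13-12 10-2 12-7 32-28 46-33 24-24 29-24 20-12 16-4 15-26 38-36z"/><path data-sink="501 527" data-exterior="1" d="M527 197l-4 9-34 31-15 26-16 4-20 12-29 24-24 24-46 33-32 28-12 7-10 2-13 12-4 12-1 21-10 28-14 29-21 29 306-1z"/><path data-sink="17 17" data-exterior="1" d="M214 16l-197 0-1 99 9 4 44 29 12 1 13-5 60-48 21-21 21-40z"/>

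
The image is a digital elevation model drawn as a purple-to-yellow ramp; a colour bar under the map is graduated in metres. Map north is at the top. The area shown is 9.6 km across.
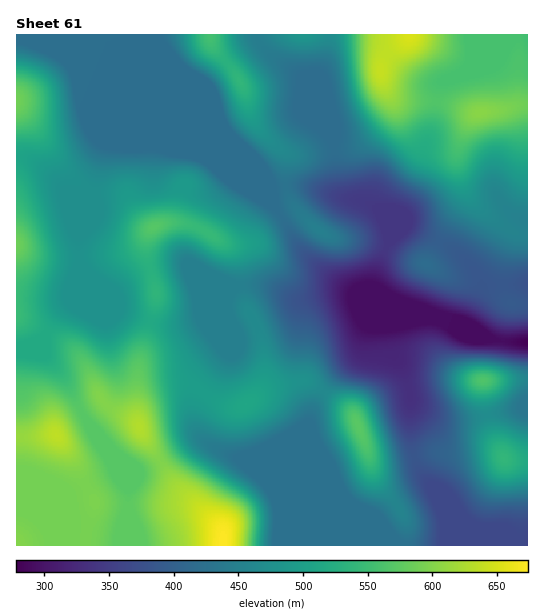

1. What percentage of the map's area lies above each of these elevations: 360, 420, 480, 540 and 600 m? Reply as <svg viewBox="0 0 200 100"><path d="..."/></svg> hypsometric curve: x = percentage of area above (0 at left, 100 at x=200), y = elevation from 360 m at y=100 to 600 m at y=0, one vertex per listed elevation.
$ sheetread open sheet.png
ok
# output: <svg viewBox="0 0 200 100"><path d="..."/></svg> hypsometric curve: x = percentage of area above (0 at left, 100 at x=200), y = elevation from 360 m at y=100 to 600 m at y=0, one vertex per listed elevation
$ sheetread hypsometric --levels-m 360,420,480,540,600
<svg viewBox="0 0 200 100"><path d="M183 100l-26-25-72-25-40-25-34-25"/></svg>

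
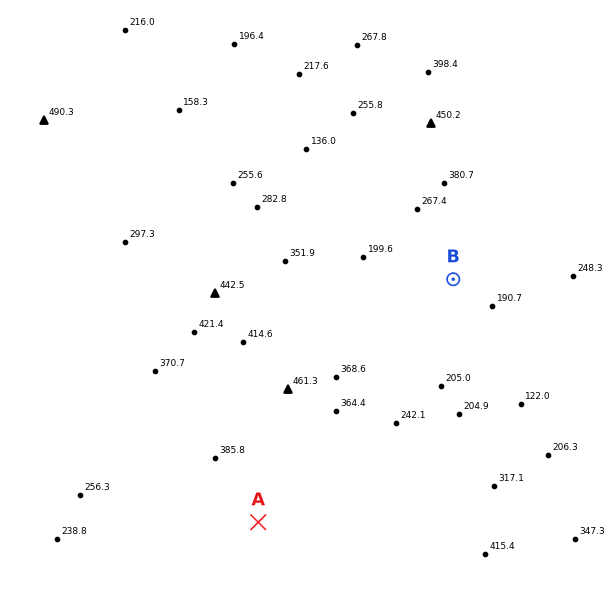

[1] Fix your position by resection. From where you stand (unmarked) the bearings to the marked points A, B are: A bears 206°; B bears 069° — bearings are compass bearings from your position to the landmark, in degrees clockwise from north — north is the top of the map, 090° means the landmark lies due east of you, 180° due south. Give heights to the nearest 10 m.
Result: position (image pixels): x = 359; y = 315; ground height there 290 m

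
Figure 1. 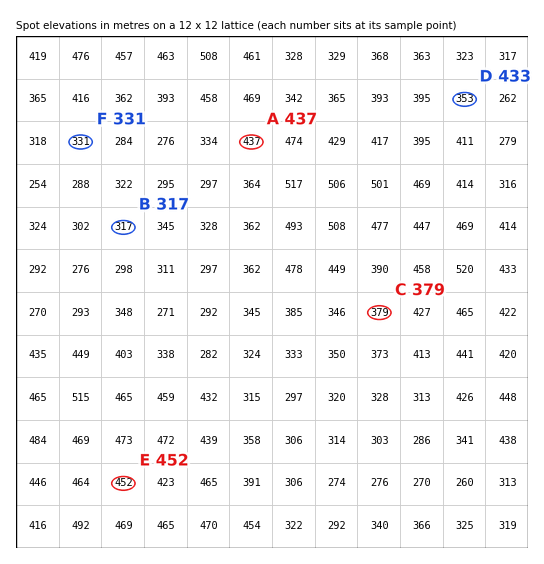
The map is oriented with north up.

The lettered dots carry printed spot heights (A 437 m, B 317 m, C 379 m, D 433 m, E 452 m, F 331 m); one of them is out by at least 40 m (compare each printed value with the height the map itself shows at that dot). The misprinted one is D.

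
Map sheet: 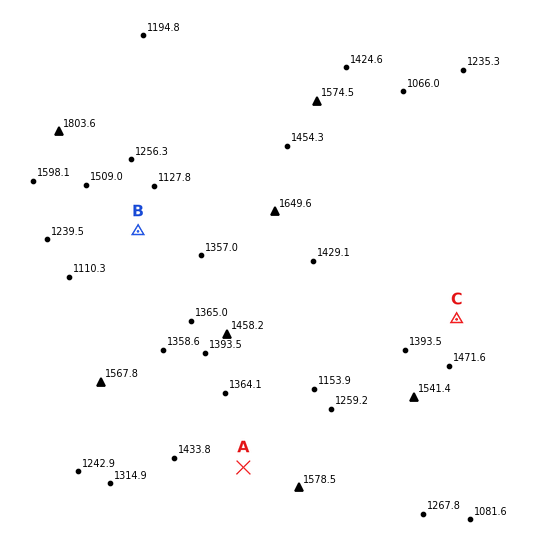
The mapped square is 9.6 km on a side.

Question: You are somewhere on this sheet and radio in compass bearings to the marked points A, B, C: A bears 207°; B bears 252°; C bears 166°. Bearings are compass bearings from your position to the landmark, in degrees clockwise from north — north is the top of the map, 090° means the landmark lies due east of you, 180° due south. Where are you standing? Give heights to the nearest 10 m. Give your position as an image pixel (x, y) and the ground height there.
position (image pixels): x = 411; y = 141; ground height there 1160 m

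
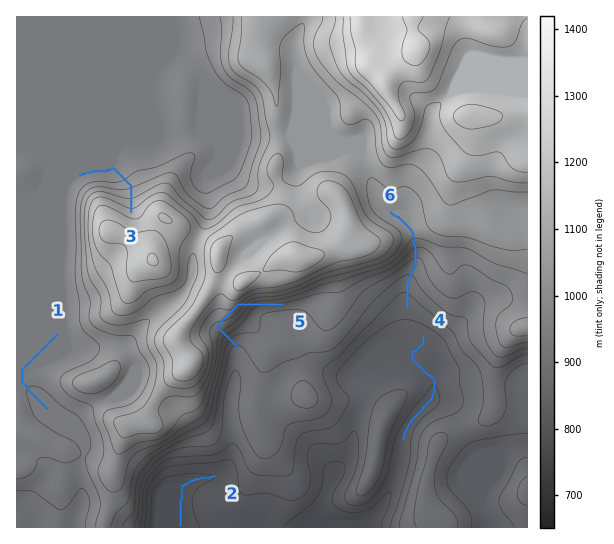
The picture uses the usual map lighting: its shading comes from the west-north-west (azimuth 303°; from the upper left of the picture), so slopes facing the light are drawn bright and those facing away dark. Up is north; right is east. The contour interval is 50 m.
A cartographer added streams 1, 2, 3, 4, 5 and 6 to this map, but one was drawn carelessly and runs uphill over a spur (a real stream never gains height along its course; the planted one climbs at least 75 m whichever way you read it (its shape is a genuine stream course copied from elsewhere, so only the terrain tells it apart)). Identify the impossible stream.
5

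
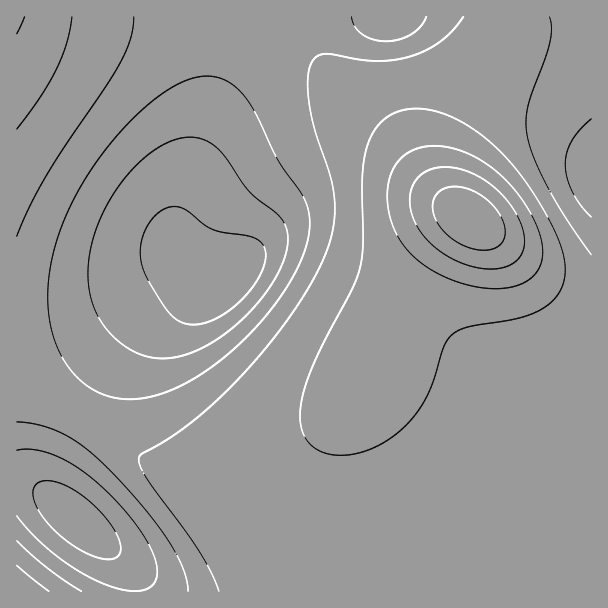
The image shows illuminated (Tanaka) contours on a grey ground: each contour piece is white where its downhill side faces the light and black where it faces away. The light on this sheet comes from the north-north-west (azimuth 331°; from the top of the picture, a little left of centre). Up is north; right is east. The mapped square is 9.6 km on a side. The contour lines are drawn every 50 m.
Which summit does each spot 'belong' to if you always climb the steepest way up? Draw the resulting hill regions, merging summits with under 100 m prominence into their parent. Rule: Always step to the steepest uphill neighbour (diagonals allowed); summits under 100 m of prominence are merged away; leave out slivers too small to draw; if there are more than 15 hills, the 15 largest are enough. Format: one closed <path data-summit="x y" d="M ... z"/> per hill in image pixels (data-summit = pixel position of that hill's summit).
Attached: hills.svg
<path data-summit="470 219" d="M591 16l-369 1-4 36-7 45-36 129 0 13 6 14 23 22 18 8-12 6-37 6-20 12-19 19-25 33-33 53-21 40-6 18 0 20 3 6 8 9 45 38 22 22 6 12 2 14 457-1z"/><path data-summit="17 17" d="M221 16l-205 1 0 466 14 3 12 6 11 8 2 0-6-9 0-20 6-18 35-63 31-46 13-17 30-26 13-6 33-5 12-6-13-6-11-7-17-17-6-14 0-13 5-21 16-50 15-58 9-57z"/><path data-summit="17 591" d="M24 484l-8 1 1 107 117-1 0-7-4-14-25-26-58-50z"/>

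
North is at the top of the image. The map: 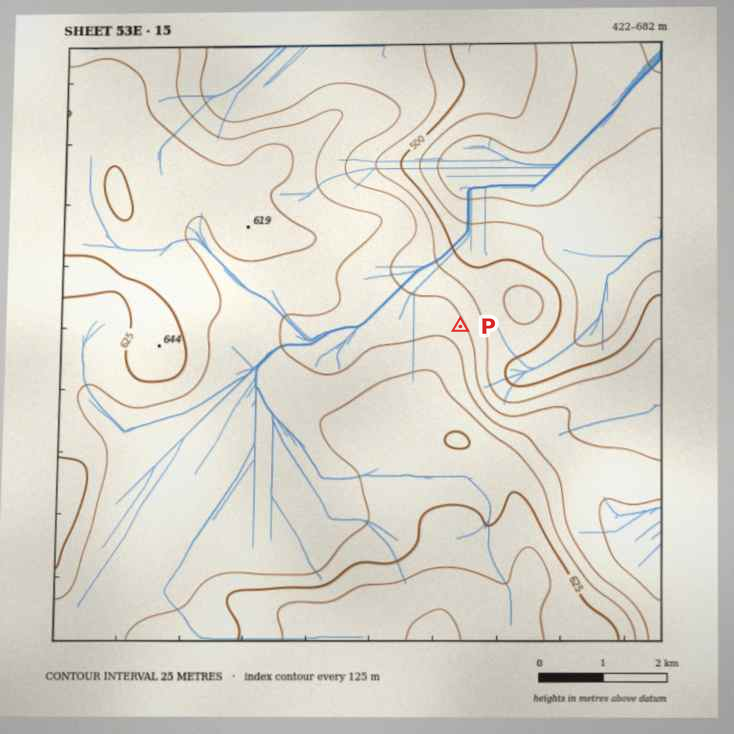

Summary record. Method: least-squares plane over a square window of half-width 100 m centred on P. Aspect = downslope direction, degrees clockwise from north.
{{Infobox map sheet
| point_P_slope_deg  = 5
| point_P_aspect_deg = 59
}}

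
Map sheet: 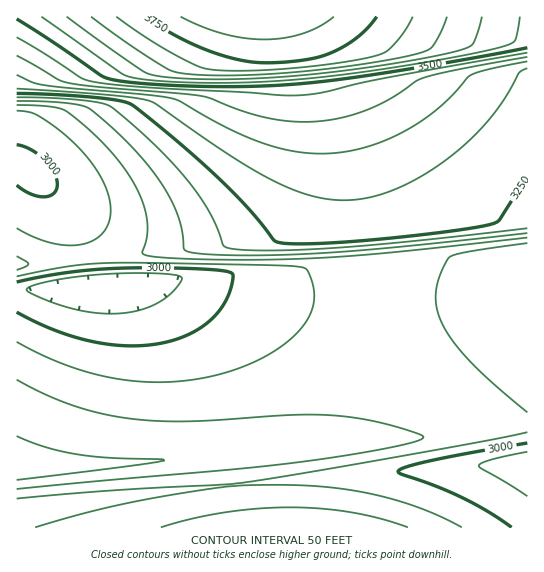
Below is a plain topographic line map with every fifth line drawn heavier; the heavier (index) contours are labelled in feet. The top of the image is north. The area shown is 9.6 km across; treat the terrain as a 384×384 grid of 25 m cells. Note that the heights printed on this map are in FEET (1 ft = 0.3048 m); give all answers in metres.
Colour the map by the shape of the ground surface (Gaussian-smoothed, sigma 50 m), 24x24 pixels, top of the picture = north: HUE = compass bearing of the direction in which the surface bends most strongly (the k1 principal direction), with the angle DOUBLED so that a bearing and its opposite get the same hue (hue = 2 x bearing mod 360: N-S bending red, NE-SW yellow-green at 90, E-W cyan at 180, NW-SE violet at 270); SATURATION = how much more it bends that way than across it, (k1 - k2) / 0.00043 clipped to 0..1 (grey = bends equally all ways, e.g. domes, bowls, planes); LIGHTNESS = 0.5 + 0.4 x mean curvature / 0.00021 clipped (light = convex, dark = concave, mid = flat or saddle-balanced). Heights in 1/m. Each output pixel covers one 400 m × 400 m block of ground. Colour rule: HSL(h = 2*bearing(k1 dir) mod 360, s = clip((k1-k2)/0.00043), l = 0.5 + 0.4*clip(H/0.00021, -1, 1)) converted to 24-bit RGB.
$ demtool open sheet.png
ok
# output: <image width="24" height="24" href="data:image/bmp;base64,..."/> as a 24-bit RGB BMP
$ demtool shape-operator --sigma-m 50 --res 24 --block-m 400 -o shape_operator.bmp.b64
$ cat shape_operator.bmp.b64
<image width="24" height="24" href="data:image/bmp;base64,Qk32BgAAAAAAADYAAAAoAAAAGAAAABgAAAABABgAAAAAAMAGAAATCwAAEwsAAAAAAAAAAAAAeIJyd4J4eoN+e4OAe4OAe4SAe4R/e4R+e4R9e4N8fYN8foN8gIN8goN8g4J8g4F7hH97hH16hHx6g3p6g3p6g3l7g3p8gnp8Xm4eWWkbV2caWGkbW2seX28jY3QpaXkyb30+dIBMeYJafYNmgINvgoN1g4J3g4B4g394g314g3x4g3t4gnp4gnl5gnl5gnl6oJbloJbknJPilIveh37Xdm7OXlzDRrqeiaQ8fpExcYEnZnQgX2saW2cXW2YXXWgYYWscZm8hbHQocnkyeH0/foBNgYFcgX9pfYSEfYOGfYGKfH+TfXyegX6sh4C6jYTGk4jQmIzXnZDcoJPgopXhopTgn5DemIfajXrTgWnKfVbAtIpDnKA6hY0vdH4naHIgfYODfYODfYODfYKCfYGCfYGBfYB/fn99f399gH97gH97gX96gX96hH56iXqHhXqShnueiX2tjYC7koTHl4jRnI3ZoJHeopTifYSEfYOEfYKEfYCDfX+CfX6Bfn6Af35/f319gH18gH17gX56gX56gX95gn95gn95gX96gX96gX96gX57gX57gH57gH58gH59fYOFfYKFfYCEfX+DfX2Cfn2Bf32BgHyAgHx+gXx8gXx7gX17gX57gn56gn96gn97gX97gX97gX97gX98gH98gH99gH99gH99fYOGfYGFfH6EfHyDfnyCf3uCgXuBgXuAgXt+gXt8gnt7gnx7gn57gn57gn97goB8gYB8gYB8gYB8gH99gH99gH99gH9+gH9+fIKFfH+Fe3yEfXuDf3qCgXqCgnqBgnp/gnp9gnp8gnt7gnx7gn57gn98goB8goB8gYB9gYB9gYB9gIB9gIB+gIB+gIB+gH9+fICFe3yDfHqDfnmCgHmCgniBgnh/gnh9gnl7g3l6g3t6g317g397g4B8goB8goF9goF9gYF9gYF9gIB+gIB+gIB+gIB+gIB+eIFwd3eAfXiAf3iAgXeAgXZ+gXd8gnd6gnh5g3p5g3x6g356g4B7g4F8g4F8goJ9goJ9gYF9gYF9gIB+gIB+gIB+f4B+f4B+QlAALTUALDMALDMALDIBLzUCQEcHVFsQZ24gdns1f4JNhIRihIRwhIN3g4N7goJ8gYJ9gYF9gIF9gIF9f4B+f4B+f4B+f4B+vrL7yb3+z8T/0MT/yrz/vKn/pYr/h1z/fCL/4dgAk6UAY3MARFAAMToAKzMAKzMALDUAN0EDRVEJVmMUZXImcXw9eIBUfIFofHV7fHN6fXF4fnF4gXF6iHKDi3SUi3eokH6/m4rWqprouq30yL7608r91c3+1c3+zsT/u67/nYv/cVj/NRv/rtgAgJwAWWsAe3J3e3B2fG90fW9zfnBxf3JxgXdzgnt0hH92hYJ3hYR4hYV5hIV5g4V6goR7gYN8gIV8fH6Lf3yYhH6sjIPEmY7aqZ3ruq/2e290e21ye21xfG5wfnBwf3VxgXpzg351hIJ2hYV3hYZ4hIZ4g4Z5goV5gYR6gIN6f4N7f4J7foJ7foF8fYF8fYF8fYF9fYB9emxxe2xwe21wfG5vfnNwgHhygn10hIF1hYV2hYZ3hId4g4Z4goZ5gYV5gIR6gIR6f4N6foJ7fYJ7fYF7fYF8fIF8fIF8fYF9emtwe2xwe25wfXFwfnZygHt0g4B1hYV2hIZ3hId4g4d4g4d5goZ5gYV5gIV6f4R6foN6fYN7fYJ7fIJ7fIJ8fIF8fIF9fIF+e2xxe21xfHBxfXRyf3l1gX92g4N3g4V4g4d4g4d5g4d5god5gYZ6gIV6f4V6foR6fYN7fYN7fIN7e4J8fIJ8fIJ9fIJ+fIF+LTMALDECOkEHTlcQYWsfcHo0eoNLf4dfgYhugoh1god5gYd6gYZ7gIZ7f4V7foR7fYR7fIR8fIN8fIN9fIN+fIJ/fIJ/fIKAwbD/rZf/j3D/aT3//wF0pMMAdY0AUWIAOUUAKzUAKjMAKjMALzkAOkYDR1YJVmYUZHUlb347dYNSeIRmeYNyeYN6e4J/fIKBgXOJgXaXhXurjYLCm4/Zq6DqvbP1zcX71c791Mz/1Mz/08z/zcT/saX/h3j/ST7/Q/wAjbwAaIQAR1kAMT0AKTMAKjMAKjMAfneAfnqBfn2Bf4GCgISDgYWCgYeCgYiBgYiBgoiCgomEgouLgoeTgoOghoS0j4rLnZXfraTvvbX4zMX908z/08z/08z/08z/fXmDfHuEfn+Ff4OGgYaHgoiHgoiGg4mGg4mGg4mGg4mGg4mGgomGgomHgYiHgIiHgIiIf4eHfoaHfoWGfYSGfYKFfYGGfH+J"/>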